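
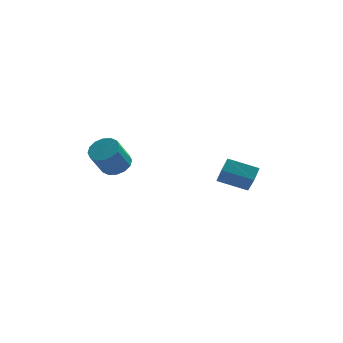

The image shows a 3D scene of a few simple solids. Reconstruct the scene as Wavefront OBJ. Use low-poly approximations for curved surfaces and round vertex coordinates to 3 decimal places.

v -3.546 -2.942 2.259
v -2.834 -3.358 2.351
v -3.382 -3.994 3.713
v -4.094 -3.578 3.621
v -2.771 -2.984 2.551
v -3.318 -3.62 3.914
v -2.915 -2.598 2.673
v -3.462 -3.234 4.036
v -3.228 -2.304 2.684
v -3.776 -2.94 4.047
v -3.627 -2.182 2.581
v -4.175 -2.817 3.944
v -4.004 -2.263 2.392
v -4.552 -2.899 3.754
v -4.258 -2.526 2.167
v -4.806 -3.162 3.529
v -4.322 -2.9 1.966
v -4.869 -3.536 3.329
v -4.178 -3.286 1.844
v -4.725 -3.922 3.207
v -3.864 -3.58 1.833
v -4.412 -4.216 3.196
v -3.465 -3.703 1.936
v -4.013 -4.338 3.299
v -3.088 -3.621 2.126
v -3.636 -4.257 3.488
v 1.585 0.165 0.126
v 1.854 0.803 0.635
v 1.3 1.521 -1.425
v 1.569 2.159 -0.916
v 3.211 -0.099 -0.404
v 3.48 0.539 0.105
v 2.926 1.257 -1.955
v 3.195 1.895 -1.446
f 2 1 5
f 2 5 3
f 3 5 6
f 3 6 4
f 5 1 7
f 5 7 6
f 6 7 8
f 6 8 4
f 7 1 9
f 7 9 8
f 8 9 10
f 8 10 4
f 9 1 11
f 9 11 10
f 10 11 12
f 10 12 4
f 11 1 13
f 11 13 12
f 12 13 14
f 12 14 4
f 13 1 15
f 13 15 14
f 14 15 16
f 14 16 4
f 15 1 17
f 15 17 16
f 16 17 18
f 16 18 4
f 17 1 19
f 17 19 18
f 18 19 20
f 18 20 4
f 19 1 21
f 19 21 20
f 20 21 22
f 20 22 4
f 21 1 23
f 21 23 22
f 22 23 24
f 22 24 4
f 23 1 25
f 23 25 24
f 24 25 26
f 24 26 4
f 25 1 2
f 25 2 26
f 26 2 3
f 26 3 4
f 28 30 27
f 31 28 27
f 27 30 29
f 29 31 27
f 28 34 30
f 32 28 31
f 32 34 28
f 30 34 29
f 33 31 29
f 29 34 33
f 33 32 31
f 34 32 33



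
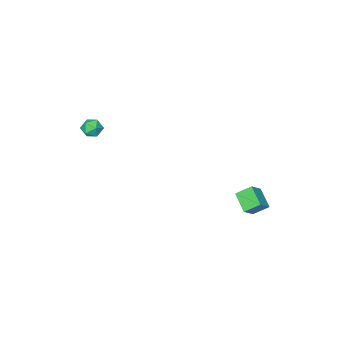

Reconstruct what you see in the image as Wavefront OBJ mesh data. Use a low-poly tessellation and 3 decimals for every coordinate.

v 0.693 -3.547 0.085
v 1.289 -3.456 0.358
v 0.991 -4.524 -0.238
v 1.587 -4.433 0.035
v 1.053 -4.499 0.421
v 0.869 -3.895 0.621
v 1.411 -4.085 -0.501
v 1.227 -3.481 -0.301
v 1.733 -3.788 -0.004
v 1.512 -4.044 0.566
v 0.768 -3.936 -0.446
v 0.547 -4.192 0.124
v -4.067 4.017 -4.272
v -4.415 2.979 -3.588
v -3.284 4.172 -3.638
v -3.631 3.135 -2.954
v -3.469 3.425 -4.866
v -3.816 2.388 -4.182
v -2.685 3.581 -4.232
v -3.033 2.543 -3.548
f 1 12 6
f 1 6 2
f 1 2 8
f 1 8 11
f 1 11 12
f 2 6 10
f 6 12 5
f 12 11 3
f 11 8 7
f 8 2 9
f 4 10 5
f 4 5 3
f 4 3 7
f 4 7 9
f 4 9 10
f 5 10 6
f 3 5 12
f 7 3 11
f 9 7 8
f 10 9 2
f 14 16 13
f 17 14 13
f 13 16 15
f 15 17 13
f 14 20 16
f 18 14 17
f 18 20 14
f 16 20 15
f 19 17 15
f 15 20 19
f 19 18 17
f 20 18 19



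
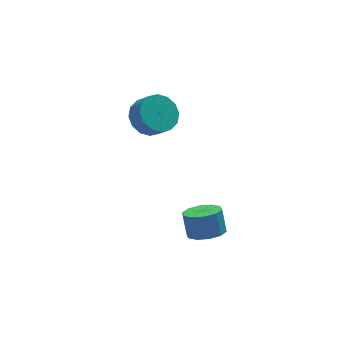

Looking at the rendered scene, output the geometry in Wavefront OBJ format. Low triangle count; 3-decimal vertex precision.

v -3.118 1.927 -0.769
v -2.351 1.562 -1.435
v -1.994 0.928 -0.678
v -2.762 1.293 -0.011
v -2.121 2.001 -1.177
v -1.764 1.367 -0.419
v -2.158 2.42 -0.809
v -1.802 1.787 -0.051
v -2.453 2.707 -0.43
v -2.096 2.074 0.328
v -2.926 2.785 -0.142
v -2.569 2.152 0.615
v -3.45 2.633 -0.022
v -3.094 2 0.735
v -3.886 2.292 -0.102
v -3.529 1.658 0.655
v -4.116 1.853 -0.361
v -3.759 1.219 0.397
v -4.078 1.433 -0.729
v -3.722 0.8 0.029
v -3.784 1.146 -1.108
v -3.427 0.513 -0.35
v -3.311 1.068 -1.395
v -2.954 0.435 -0.638
v -2.786 1.22 -1.515
v -2.43 0.587 -0.758
v -2.353 -4.183 -4.293
v -1.422 -4.063 -4.344
v -1.436 -3.477 -3.217
v -2.367 -3.597 -3.167
v -1.676 -3.601 -4.588
v -1.69 -3.015 -3.461
v -2.189 -3.361 -4.719
v -2.203 -2.775 -3.592
v -2.764 -3.435 -4.687
v -2.778 -2.849 -3.561
v -3.182 -3.795 -4.506
v -3.196 -3.209 -3.379
v -3.284 -4.303 -4.243
v -3.298 -3.717 -3.116
v -3.03 -4.765 -3.999
v -3.044 -4.179 -2.872
v -2.517 -5.005 -3.868
v -2.531 -4.419 -2.741
v -1.942 -4.931 -3.899
v -1.956 -4.345 -2.773
v -1.524 -4.571 -4.081
v -1.538 -3.985 -2.954
f 2 1 5
f 2 5 3
f 3 5 6
f 3 6 4
f 5 1 7
f 5 7 6
f 6 7 8
f 6 8 4
f 7 1 9
f 7 9 8
f 8 9 10
f 8 10 4
f 9 1 11
f 9 11 10
f 10 11 12
f 10 12 4
f 11 1 13
f 11 13 12
f 12 13 14
f 12 14 4
f 13 1 15
f 13 15 14
f 14 15 16
f 14 16 4
f 15 1 17
f 15 17 16
f 16 17 18
f 16 18 4
f 17 1 19
f 17 19 18
f 18 19 20
f 18 20 4
f 19 1 21
f 19 21 20
f 20 21 22
f 20 22 4
f 21 1 23
f 21 23 22
f 22 23 24
f 22 24 4
f 23 1 25
f 23 25 24
f 24 25 26
f 24 26 4
f 25 1 2
f 25 2 26
f 26 2 3
f 26 3 4
f 28 27 31
f 28 31 29
f 29 31 32
f 29 32 30
f 31 27 33
f 31 33 32
f 32 33 34
f 32 34 30
f 33 27 35
f 33 35 34
f 34 35 36
f 34 36 30
f 35 27 37
f 35 37 36
f 36 37 38
f 36 38 30
f 37 27 39
f 37 39 38
f 38 39 40
f 38 40 30
f 39 27 41
f 39 41 40
f 40 41 42
f 40 42 30
f 41 27 43
f 41 43 42
f 42 43 44
f 42 44 30
f 43 27 45
f 43 45 44
f 44 45 46
f 44 46 30
f 45 27 47
f 45 47 46
f 46 47 48
f 46 48 30
f 47 27 28
f 47 28 48
f 48 28 29
f 48 29 30



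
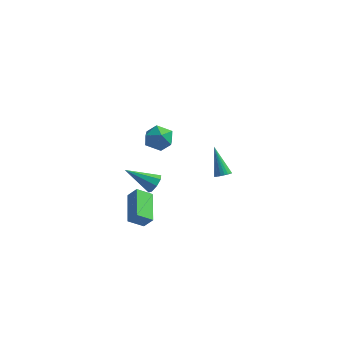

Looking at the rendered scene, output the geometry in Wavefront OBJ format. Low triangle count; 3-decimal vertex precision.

v -2.912 4.077 -0.03
v -2.075 4.73 0.001
v -1.865 2.75 -0.341
v -1.028 3.403 -0.31
v -1.57 3.192 0.579
v -2.217 4.012 0.771
v -1.723 3.468 -1.111
v -2.37 4.288 -0.919
v -1.34 4.354 -0.667
v -1.246 4.184 0.377
v -2.694 3.296 -0.717
v -2.6 3.126 0.327
v -0.37 -5.222 -0.843
v 0.21 -5.227 -0.116
v -1.16 -3.284 -0.197
v -0.58 -3.29 0.53
v 0.42 -4.69 -1.47
v 1 -4.696 -0.743
v -0.37 -2.753 -0.824
v 0.21 -2.758 -0.097
v 3.844 -0.741 1.19
v 4.326 -0.564 1.356
v 2.956 0.121 2.85
v 4.255 -0.393 1.229
v 4.112 -0.282 1.095
v 3.923 -0.251 0.978
v 3.72 -0.304 0.897
v 3.539 -0.433 0.867
v 3.41 -0.615 0.893
v 3.356 -0.819 0.97
v 3.387 -1.01 1.086
v 3.496 -1.154 1.219
v 3.666 -1.226 1.347
v 3.866 -1.215 1.448
v 4.062 -1.122 1.505
v 4.221 -0.963 1.507
v 4.314 -0.766 1.454
v 0.106 -2.141 0.351
v 0.502 -2.23 0.933
v -1.606 -2.579 1.449
v 0.332 -1.717 0.873
v 0.03 -1.453 0.507
v -0.228 -1.592 0.049
v -0.291 -2.053 -0.232
v -0.121 -2.566 -0.171
v 0.182 -2.83 0.195
v 0.44 -2.691 0.652
f 1 12 6
f 1 6 2
f 1 2 8
f 1 8 11
f 1 11 12
f 2 6 10
f 6 12 5
f 12 11 3
f 11 8 7
f 8 2 9
f 4 10 5
f 4 5 3
f 4 3 7
f 4 7 9
f 4 9 10
f 5 10 6
f 3 5 12
f 7 3 11
f 9 7 8
f 10 9 2
f 14 16 13
f 17 14 13
f 13 16 15
f 15 17 13
f 14 20 16
f 18 14 17
f 18 20 14
f 16 20 15
f 19 17 15
f 15 20 19
f 19 18 17
f 20 18 19
f 22 21 24
f 22 24 23
f 24 21 25
f 24 25 23
f 25 21 26
f 25 26 23
f 26 21 27
f 26 27 23
f 27 21 28
f 27 28 23
f 28 21 29
f 28 29 23
f 29 21 30
f 29 30 23
f 30 21 31
f 30 31 23
f 31 21 32
f 31 32 23
f 32 21 33
f 32 33 23
f 33 21 34
f 33 34 23
f 34 21 35
f 34 35 23
f 35 21 36
f 35 36 23
f 36 21 37
f 36 37 23
f 37 21 22
f 37 22 23
f 39 38 41
f 39 41 40
f 41 38 42
f 41 42 40
f 42 38 43
f 42 43 40
f 43 38 44
f 43 44 40
f 44 38 45
f 44 45 40
f 45 38 46
f 45 46 40
f 46 38 47
f 46 47 40
f 47 38 39
f 47 39 40



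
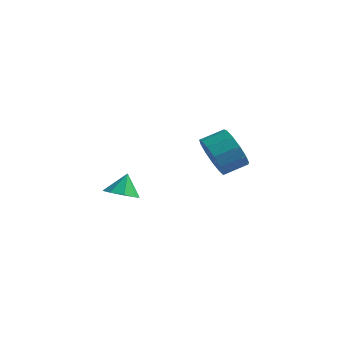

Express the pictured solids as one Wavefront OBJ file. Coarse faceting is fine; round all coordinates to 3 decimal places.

v -1.047 2.954 -3.101
v -0.27 2.912 -3.058
v -1.073 3.466 -2.139
v -0.457 3.41 -3.328
v -0.99 3.641 -3.465
v -1.557 3.47 -3.389
v -1.825 2.996 -3.144
v -1.638 2.498 -2.874
v -1.105 2.267 -2.736
v -0.538 2.438 -2.813
v 3.371 2.746 0.237
v 3.872 2.801 -0.615
v 4.511 3.589 -0.188
v 4.009 3.534 0.663
v 3.452 3.165 -0.657
v 4.09 3.952 -0.23
v 3.005 3.395 -0.415
v 3.643 4.183 0.012
v 2.675 3.42 0.034
v 3.313 4.208 0.46
v 2.565 3.231 0.547
v 3.204 4.018 0.974
v 2.712 2.887 0.962
v 3.35 3.675 1.388
v 3.067 2.499 1.146
v 3.706 3.287 1.573
v 3.52 2.19 1.042
v 4.158 2.977 1.469
v 3.924 2.057 0.682
v 4.563 2.844 1.109
v 4.153 2.142 0.181
v 4.792 2.93 0.607
v 4.134 2.42 -0.303
v 4.772 3.208 0.124
f 2 1 4
f 2 4 3
f 4 1 5
f 4 5 3
f 5 1 6
f 5 6 3
f 6 1 7
f 6 7 3
f 7 1 8
f 7 8 3
f 8 1 9
f 8 9 3
f 9 1 10
f 9 10 3
f 10 1 2
f 10 2 3
f 12 11 15
f 12 15 13
f 13 15 16
f 13 16 14
f 15 11 17
f 15 17 16
f 16 17 18
f 16 18 14
f 17 11 19
f 17 19 18
f 18 19 20
f 18 20 14
f 19 11 21
f 19 21 20
f 20 21 22
f 20 22 14
f 21 11 23
f 21 23 22
f 22 23 24
f 22 24 14
f 23 11 25
f 23 25 24
f 24 25 26
f 24 26 14
f 25 11 27
f 25 27 26
f 26 27 28
f 26 28 14
f 27 11 29
f 27 29 28
f 28 29 30
f 28 30 14
f 29 11 31
f 29 31 30
f 30 31 32
f 30 32 14
f 31 11 33
f 31 33 32
f 32 33 34
f 32 34 14
f 33 11 12
f 33 12 34
f 34 12 13
f 34 13 14



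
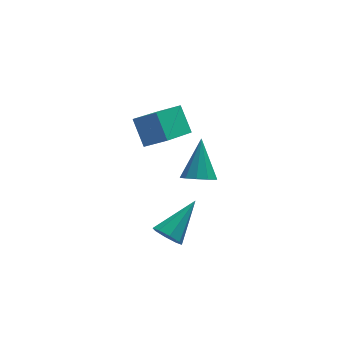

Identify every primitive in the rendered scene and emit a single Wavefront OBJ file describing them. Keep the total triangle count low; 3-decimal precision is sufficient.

v -0.208 -0.866 2.082
v 0.429 -0.942 1.974
v 0.128 0.126 3.358
v 0.304 -0.625 1.761
v -0.017 -0.401 1.67
v -0.41 -0.354 1.737
v -0.726 -0.502 1.936
v -0.844 -0.79 2.19
v -0.719 -1.106 2.404
v -0.398 -1.331 2.494
v -0.005 -1.378 2.427
v 0.311 -1.23 2.229
v -1.808 0.52 2.96
v -1.061 0.161 3.445
v -2.026 1.291 3.867
v -1.279 0.932 4.351
v -0.641 1.828 2.129
v 0.106 1.469 2.613
v -0.859 2.599 3.035
v -0.112 2.24 3.52
v -1.704 -2.64 0.818
v -1.404 -3.141 0.905
v -0.536 -1.78 1.742
v -1.271 -2.922 0.533
v -1.391 -2.538 0.328
v -1.695 -2.214 0.41
v -2.004 -2.14 0.731
v -2.137 -2.358 1.102
v -2.016 -2.742 1.307
v -1.713 -3.066 1.225
f 2 1 4
f 2 4 3
f 4 1 5
f 4 5 3
f 5 1 6
f 5 6 3
f 6 1 7
f 6 7 3
f 7 1 8
f 7 8 3
f 8 1 9
f 8 9 3
f 9 1 10
f 9 10 3
f 10 1 11
f 10 11 3
f 11 1 12
f 11 12 3
f 12 1 2
f 12 2 3
f 14 16 13
f 17 14 13
f 13 16 15
f 15 17 13
f 14 20 16
f 18 14 17
f 18 20 14
f 16 20 15
f 19 17 15
f 15 20 19
f 19 18 17
f 20 18 19
f 22 21 24
f 22 24 23
f 24 21 25
f 24 25 23
f 25 21 26
f 25 26 23
f 26 21 27
f 26 27 23
f 27 21 28
f 27 28 23
f 28 21 29
f 28 29 23
f 29 21 30
f 29 30 23
f 30 21 22
f 30 22 23



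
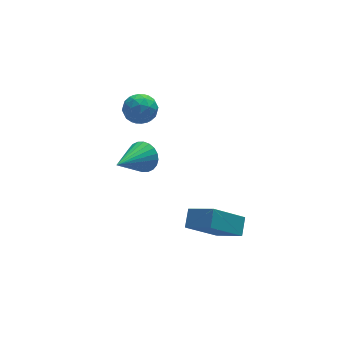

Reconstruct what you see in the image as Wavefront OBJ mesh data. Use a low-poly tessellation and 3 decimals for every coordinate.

v -2.506 3.271 -1.643
v -1.995 3.103 -0.984
v -4.134 2.189 -0.657
v -2.13 3.392 -0.89
v -2.322 3.662 -0.911
v -2.541 3.872 -1.043
v -2.756 3.991 -1.267
v -2.932 4 -1.548
v -3.043 3.898 -1.843
v -3.073 3.701 -2.108
v -3.016 3.438 -2.302
v -2.881 3.15 -2.396
v -2.69 2.88 -2.375
v -2.47 2.67 -2.243
v -2.256 2.551 -2.02
v -2.079 2.542 -1.739
v -1.968 2.643 -1.444
v -1.939 2.841 -1.179
v -0.985 -2.289 -2.683
v -0.213 -3.363 -1.875
v -2.519 -2.395 -1.358
v -1.747 -3.469 -0.55
v -0.573 -1.591 -2.15
v 0.199 -2.665 -1.342
v -2.107 -1.697 -0.825
v -1.335 -2.771 -0.017
v -3.324 3.348 2.299
v -2.544 3.59 2.576
v -2.976 2.01 2.484
v -2.196 2.252 2.761
v -2.893 2.414 3.241
v -3.108 3.241 3.127
v -2.412 2.359 1.933
v -2.627 3.186 1.819
v -1.98 2.978 2.35
v -2.278 3.012 3.158
v -3.242 2.588 1.902
v -3.54 2.622 2.71
v -2.965 3.587 2.422
v -2.555 2.013 2.638
v -2.965 2.109 2.921
v -2.507 2.251 3.084
v -3.296 3.382 2.745
v -2.838 3.523 2.908
v -3.043 2.832 3.299
v -2.682 2.077 2.152
v -2.224 2.218 2.315
v -3.013 3.349 1.976
v -2.555 3.491 2.139
v -2.477 2.768 1.761
v -2.175 3.369 2.451
v -1.97 2.582 2.56
v -2.097 2.646 2.073
v -2.223 3.132 2.006
v -2.35 3.389 2.927
v -2.145 2.602 3.035
v -2.555 2.698 3.317
v -2.681 3.184 3.25
v -2.018 3.029 2.793
v -3.375 2.998 2.025
v -3.17 2.211 2.133
v -2.839 2.416 1.81
v -2.965 2.902 1.743
v -3.55 3.018 2.5
v -3.345 2.231 2.609
v -3.297 2.468 3.054
v -3.423 2.954 2.987
v -3.502 2.571 2.267
f 2 1 4
f 2 4 3
f 4 1 5
f 4 5 3
f 5 1 6
f 5 6 3
f 6 1 7
f 6 7 3
f 7 1 8
f 7 8 3
f 8 1 9
f 8 9 3
f 9 1 10
f 9 10 3
f 10 1 11
f 10 11 3
f 11 1 12
f 11 12 3
f 12 1 13
f 12 13 3
f 13 1 14
f 13 14 3
f 14 1 15
f 14 15 3
f 15 1 16
f 15 16 3
f 16 1 17
f 16 17 3
f 17 1 18
f 17 18 3
f 18 1 2
f 18 2 3
f 20 22 19
f 23 20 19
f 19 22 21
f 21 23 19
f 20 26 22
f 24 20 23
f 24 26 20
f 22 26 21
f 25 23 21
f 21 26 25
f 25 24 23
f 26 24 25
f 27 64 43
f 64 38 67
f 43 67 32
f 64 67 43
f 27 43 39
f 43 32 44
f 39 44 28
f 43 44 39
f 27 39 48
f 39 28 49
f 48 49 34
f 39 49 48
f 27 48 60
f 48 34 63
f 60 63 37
f 48 63 60
f 27 60 64
f 60 37 68
f 64 68 38
f 60 68 64
f 28 44 55
f 44 32 58
f 55 58 36
f 44 58 55
f 32 67 45
f 67 38 66
f 45 66 31
f 67 66 45
f 38 68 65
f 68 37 61
f 65 61 29
f 68 61 65
f 37 63 62
f 63 34 50
f 62 50 33
f 63 50 62
f 34 49 54
f 49 28 51
f 54 51 35
f 49 51 54
f 30 56 42
f 56 36 57
f 42 57 31
f 56 57 42
f 30 42 40
f 42 31 41
f 40 41 29
f 42 41 40
f 30 40 47
f 40 29 46
f 47 46 33
f 40 46 47
f 30 47 52
f 47 33 53
f 52 53 35
f 47 53 52
f 30 52 56
f 52 35 59
f 56 59 36
f 52 59 56
f 31 57 45
f 57 36 58
f 45 58 32
f 57 58 45
f 29 41 65
f 41 31 66
f 65 66 38
f 41 66 65
f 33 46 62
f 46 29 61
f 62 61 37
f 46 61 62
f 35 53 54
f 53 33 50
f 54 50 34
f 53 50 54
f 36 59 55
f 59 35 51
f 55 51 28
f 59 51 55



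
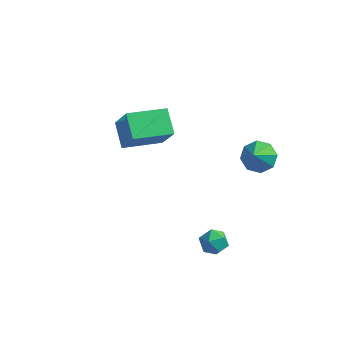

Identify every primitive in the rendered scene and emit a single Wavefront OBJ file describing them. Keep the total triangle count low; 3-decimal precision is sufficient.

v 2.165 3.728 1.533
v 2.888 4.012 1.677
v 2.355 2.512 2.967
v 2.458 4.306 1.984
v 1.856 4.262 2.027
v 1.435 3.905 1.78
v 1.442 3.444 1.388
v 1.872 3.15 1.082
v 2.473 3.194 1.039
v 2.894 3.551 1.286
v 1.863 -2.114 1.808
v 2.244 -1.745 2.188
v 2.636 -2.175 1.092
v 3.017 -1.806 1.472
v 2.864 -2.412 1.655
v 2.386 -2.375 2.098
v 2.494 -1.545 1.182
v 2.016 -1.508 1.625
v 2.634 -1.393 1.801
v 2.862 -1.929 2.093
v 2.018 -1.991 1.187
v 2.246 -2.527 1.479
v -3.088 1.489 2.174
v -2.371 1.066 3.529
v -3.777 2.371 2.815
v -3.06 1.948 4.17
v -1.78 2.732 1.87
v -1.063 2.309 3.225
v -2.469 3.614 2.511
v -1.752 3.191 3.866
f 2 1 4
f 2 4 3
f 4 1 5
f 4 5 3
f 5 1 6
f 5 6 3
f 6 1 7
f 6 7 3
f 7 1 8
f 7 8 3
f 8 1 9
f 8 9 3
f 9 1 10
f 9 10 3
f 10 1 2
f 10 2 3
f 11 22 16
f 11 16 12
f 11 12 18
f 11 18 21
f 11 21 22
f 12 16 20
f 16 22 15
f 22 21 13
f 21 18 17
f 18 12 19
f 14 20 15
f 14 15 13
f 14 13 17
f 14 17 19
f 14 19 20
f 15 20 16
f 13 15 22
f 17 13 21
f 19 17 18
f 20 19 12
f 24 26 23
f 27 24 23
f 23 26 25
f 25 27 23
f 24 30 26
f 28 24 27
f 28 30 24
f 26 30 25
f 29 27 25
f 25 30 29
f 29 28 27
f 30 28 29



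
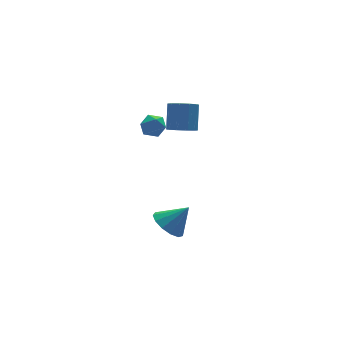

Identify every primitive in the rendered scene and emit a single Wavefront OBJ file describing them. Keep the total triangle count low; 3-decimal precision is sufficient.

v 2.977 -2.555 3.28
v 3.739 -2.877 3.217
v 4.226 -1.988 4.557
v 3.463 -1.665 4.62
v 3.725 -2.447 2.937
v 4.212 -1.558 4.277
v 3.425 -2.059 2.788
v 3.912 -1.169 4.128
v 2.954 -1.86 2.827
v 3.441 -0.97 4.167
v 2.491 -1.926 3.039
v 2.978 -1.037 4.379
v 2.214 -2.232 3.343
v 2.701 -1.343 4.683
v 2.228 -2.662 3.623
v 2.715 -1.773 4.963
v 2.528 -3.051 3.772
v 3.015 -2.161 5.112
v 2.999 -3.25 3.733
v 3.486 -2.36 5.073
v 3.462 -3.183 3.521
v 3.949 -2.294 4.861
v 1.281 -0.978 3.243
v 1.688 -1.078 3.923
v 1.832 -2.042 2.757
v 2.239 -2.142 3.437
v 1.447 -2.247 3.426
v 1.106 -1.589 3.726
v 2.414 -1.531 2.954
v 2.073 -0.873 3.254
v 2.388 -1.419 3.744
v 1.79 -1.862 4.037
v 1.73 -1.258 2.643
v 1.132 -1.701 2.936
v 1.566 -3.844 -3.065
v 2.351 -3.985 -3.779
v 2.654 -4.116 -1.815
v 2.345 -3.397 -3.646
v 2.093 -2.951 -3.329
v 1.673 -2.788 -2.928
v 1.219 -2.96 -2.571
v 0.875 -3.413 -2.371
v 0.751 -4.003 -2.391
v 0.885 -4.542 -2.625
v 1.236 -4.859 -2.999
v 1.691 -4.854 -3.394
v 2.107 -4.528 -3.685
f 2 1 5
f 2 5 3
f 3 5 6
f 3 6 4
f 5 1 7
f 5 7 6
f 6 7 8
f 6 8 4
f 7 1 9
f 7 9 8
f 8 9 10
f 8 10 4
f 9 1 11
f 9 11 10
f 10 11 12
f 10 12 4
f 11 1 13
f 11 13 12
f 12 13 14
f 12 14 4
f 13 1 15
f 13 15 14
f 14 15 16
f 14 16 4
f 15 1 17
f 15 17 16
f 16 17 18
f 16 18 4
f 17 1 19
f 17 19 18
f 18 19 20
f 18 20 4
f 19 1 21
f 19 21 20
f 20 21 22
f 20 22 4
f 21 1 2
f 21 2 22
f 22 2 3
f 22 3 4
f 23 34 28
f 23 28 24
f 23 24 30
f 23 30 33
f 23 33 34
f 24 28 32
f 28 34 27
f 34 33 25
f 33 30 29
f 30 24 31
f 26 32 27
f 26 27 25
f 26 25 29
f 26 29 31
f 26 31 32
f 27 32 28
f 25 27 34
f 29 25 33
f 31 29 30
f 32 31 24
f 36 35 38
f 36 38 37
f 38 35 39
f 38 39 37
f 39 35 40
f 39 40 37
f 40 35 41
f 40 41 37
f 41 35 42
f 41 42 37
f 42 35 43
f 42 43 37
f 43 35 44
f 43 44 37
f 44 35 45
f 44 45 37
f 45 35 46
f 45 46 37
f 46 35 47
f 46 47 37
f 47 35 36
f 47 36 37



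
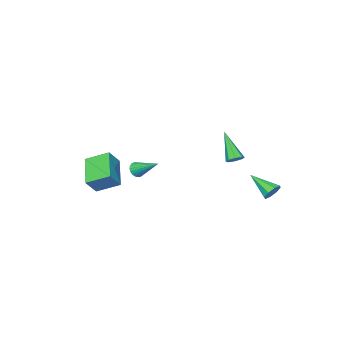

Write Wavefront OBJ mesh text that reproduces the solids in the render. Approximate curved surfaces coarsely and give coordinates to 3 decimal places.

v -3.137 2.099 -1.858
v -2.832 2.426 -1.504
v -3.583 0.721 -0.202
v -3.252 2.543 -1.52
v -3.605 2.4 -1.734
v -3.683 2.08 -2.021
v -3.441 1.772 -2.212
v -3.021 1.655 -2.196
v -2.669 1.798 -1.982
v -2.591 2.117 -1.696
v 2.608 -0.033 -1.481
v 2.802 0.262 -1.902
v 2.372 1.493 -0.519
v 2.578 0.256 -1.948
v 2.359 0.2 -1.912
v 2.183 0.103 -1.802
v 2.081 -0.017 -1.637
v 2.07 -0.14 -1.444
v 2.152 -0.244 -1.258
v 2.312 -0.313 -1.11
v 2.524 -0.332 -1.027
v 2.751 -0.301 -1.022
v 2.952 -0.223 -1.096
v 3.095 -0.112 -1.237
v 3.153 0.012 -1.42
v 3.117 0.129 -1.614
v 2.992 0.217 -1.784
v -3.908 4.41 -3.971
v -3.569 4.163 -4.493
v -3.692 2.81 -3.069
v -3.264 4.395 -4.153
v -3.336 4.637 -3.706
v -3.744 4.746 -3.415
v -4.248 4.658 -3.449
v -4.553 4.426 -3.789
v -4.481 4.184 -4.235
v -4.073 4.075 -4.527
v 1.843 -2.327 -3.87
v 0.62 -3.811 -2.864
v 2.651 -2.32 -2.877
v 1.428 -3.804 -1.871
v 2.712 -3.516 -4.569
v 1.489 -5 -3.563
v 3.52 -3.509 -3.576
v 2.297 -4.993 -2.57
f 2 1 4
f 2 4 3
f 4 1 5
f 4 5 3
f 5 1 6
f 5 6 3
f 6 1 7
f 6 7 3
f 7 1 8
f 7 8 3
f 8 1 9
f 8 9 3
f 9 1 10
f 9 10 3
f 10 1 2
f 10 2 3
f 12 11 14
f 12 14 13
f 14 11 15
f 14 15 13
f 15 11 16
f 15 16 13
f 16 11 17
f 16 17 13
f 17 11 18
f 17 18 13
f 18 11 19
f 18 19 13
f 19 11 20
f 19 20 13
f 20 11 21
f 20 21 13
f 21 11 22
f 21 22 13
f 22 11 23
f 22 23 13
f 23 11 24
f 23 24 13
f 24 11 25
f 24 25 13
f 25 11 26
f 25 26 13
f 26 11 27
f 26 27 13
f 27 11 12
f 27 12 13
f 29 28 31
f 29 31 30
f 31 28 32
f 31 32 30
f 32 28 33
f 32 33 30
f 33 28 34
f 33 34 30
f 34 28 35
f 34 35 30
f 35 28 36
f 35 36 30
f 36 28 37
f 36 37 30
f 37 28 29
f 37 29 30
f 39 41 38
f 42 39 38
f 38 41 40
f 40 42 38
f 39 45 41
f 43 39 42
f 43 45 39
f 41 45 40
f 44 42 40
f 40 45 44
f 44 43 42
f 45 43 44



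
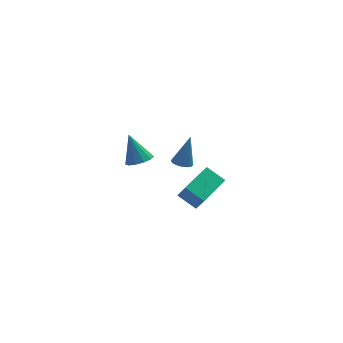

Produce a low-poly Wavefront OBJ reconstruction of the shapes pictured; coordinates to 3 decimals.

v 2.15 0.527 -4.313
v 2.497 -0.047 -3.259
v 1.241 1.197 -3.649
v 1.588 0.622 -2.595
v 3.532 2.038 -3.945
v 3.879 1.463 -2.891
v 2.623 2.707 -3.281
v 2.97 2.133 -2.227
v -1.282 -3.081 2.941
v -0.771 -3.522 3.291
v -1.738 -2.419 4.439
v -0.569 -3.158 3.192
v -0.593 -2.77 3.013
v -0.835 -2.48 2.811
v -1.22 -2.382 2.651
v -1.624 -2.505 2.582
v -1.92 -2.812 2.628
v -2.013 -3.204 2.773
v -1.874 -3.557 2.971
v -1.547 -3.759 3.16
v -1.136 -3.746 3.279
v 1.644 2.295 -1.839
v 2.216 2.123 -1.965
v 2.156 2.685 -0.041
v 2.222 2.371 -2.02
v 2.128 2.605 -2.044
v 1.95 2.786 -2.033
v 1.72 2.882 -1.988
v 1.476 2.876 -1.917
v 1.262 2.77 -1.833
v 1.113 2.582 -1.75
v 1.057 2.344 -1.683
v 1.102 2.098 -1.642
v 1.24 1.886 -1.636
v 1.449 1.744 -1.664
v 1.691 1.698 -1.723
v 1.926 1.755 -1.802
v 2.111 1.906 -1.888
f 2 4 1
f 5 2 1
f 1 4 3
f 3 5 1
f 2 8 4
f 6 2 5
f 6 8 2
f 4 8 3
f 7 5 3
f 3 8 7
f 7 6 5
f 8 6 7
f 10 9 12
f 10 12 11
f 12 9 13
f 12 13 11
f 13 9 14
f 13 14 11
f 14 9 15
f 14 15 11
f 15 9 16
f 15 16 11
f 16 9 17
f 16 17 11
f 17 9 18
f 17 18 11
f 18 9 19
f 18 19 11
f 19 9 20
f 19 20 11
f 20 9 21
f 20 21 11
f 21 9 10
f 21 10 11
f 23 22 25
f 23 25 24
f 25 22 26
f 25 26 24
f 26 22 27
f 26 27 24
f 27 22 28
f 27 28 24
f 28 22 29
f 28 29 24
f 29 22 30
f 29 30 24
f 30 22 31
f 30 31 24
f 31 22 32
f 31 32 24
f 32 22 33
f 32 33 24
f 33 22 34
f 33 34 24
f 34 22 35
f 34 35 24
f 35 22 36
f 35 36 24
f 36 22 37
f 36 37 24
f 37 22 38
f 37 38 24
f 38 22 23
f 38 23 24



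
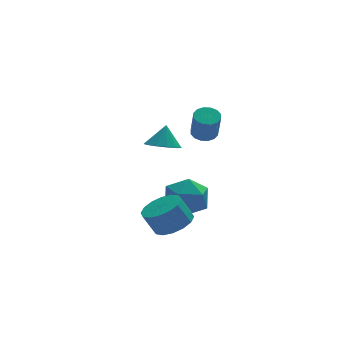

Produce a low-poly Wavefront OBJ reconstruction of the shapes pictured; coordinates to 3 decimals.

v -0.557 1.342 1.447
v -0.128 0.625 1.603
v -0.283 1.738 2.513
v 0.186 0.93 1.409
v 0.263 1.366 1.227
v 0.08 1.794 1.114
v -0.305 2.079 1.108
v -0.77 2.129 1.209
v -1.168 1.929 1.385
v -1.372 1.543 1.582
v -1.317 1.093 1.735
v -1.021 0.721 1.797
v -0.578 0.547 1.748
v 0.659 4.407 -3.847
v 1.419 4.601 -2.927
v 0.941 2.479 -3.673
v 1.701 2.673 -2.753
v 0.52 2.891 -2.618
v 0.345 4.083 -2.725
v 2.015 2.997 -3.875
v 1.84 4.189 -3.982
v 2.257 3.73 -2.944
v 1.333 3.664 -2.167
v 1.027 3.416 -4.433
v 0.103 3.35 -3.656
v -0.017 1.449 -3.683
v 0.561 0.708 -3.286
v -0.005 0.871 -2.16
v -0.583 1.611 -2.557
v 0.837 1.152 -3.211
v 0.271 1.314 -2.085
v 0.884 1.676 -3.262
v 0.319 1.838 -2.137
v 0.69 2.138 -3.427
v 0.124 2.3 -2.301
v 0.306 2.416 -3.66
v -0.26 2.578 -2.534
v -0.164 2.435 -3.899
v -0.73 2.597 -2.773
v -0.595 2.189 -4.08
v -1.161 2.352 -2.954
v -0.871 1.746 -4.155
v -1.437 1.908 -3.029
v -0.919 1.222 -4.103
v -1.484 1.384 -2.978
v -0.724 0.76 -3.939
v -1.29 0.922 -2.813
v -0.34 0.482 -3.706
v -0.906 0.644 -2.58
v 0.13 0.463 -3.467
v -0.436 0.625 -2.341
v 1.639 2.288 1.522
v 2.183 2.567 1.672
v 2.126 1.951 3.028
v 1.581 1.672 2.878
v 1.953 2.78 1.759
v 1.895 2.164 3.115
v 1.638 2.862 1.783
v 1.58 2.246 3.138
v 1.323 2.789 1.737
v 1.266 2.173 3.092
v 1.093 2.583 1.633
v 1.036 1.967 2.989
v 1.009 2.297 1.5
v 0.952 1.681 2.855
v 1.094 2.009 1.372
v 1.037 1.393 2.728
v 1.325 1.796 1.285
v 1.267 1.18 2.641
v 1.64 1.714 1.262
v 1.582 1.098 2.617
v 1.954 1.787 1.308
v 1.897 1.171 2.663
v 2.184 1.993 1.411
v 2.127 1.377 2.767
v 2.268 2.279 1.545
v 2.211 1.663 2.9
f 2 1 4
f 2 4 3
f 4 1 5
f 4 5 3
f 5 1 6
f 5 6 3
f 6 1 7
f 6 7 3
f 7 1 8
f 7 8 3
f 8 1 9
f 8 9 3
f 9 1 10
f 9 10 3
f 10 1 11
f 10 11 3
f 11 1 12
f 11 12 3
f 12 1 13
f 12 13 3
f 13 1 2
f 13 2 3
f 14 25 19
f 14 19 15
f 14 15 21
f 14 21 24
f 14 24 25
f 15 19 23
f 19 25 18
f 25 24 16
f 24 21 20
f 21 15 22
f 17 23 18
f 17 18 16
f 17 16 20
f 17 20 22
f 17 22 23
f 18 23 19
f 16 18 25
f 20 16 24
f 22 20 21
f 23 22 15
f 27 26 30
f 27 30 28
f 28 30 31
f 28 31 29
f 30 26 32
f 30 32 31
f 31 32 33
f 31 33 29
f 32 26 34
f 32 34 33
f 33 34 35
f 33 35 29
f 34 26 36
f 34 36 35
f 35 36 37
f 35 37 29
f 36 26 38
f 36 38 37
f 37 38 39
f 37 39 29
f 38 26 40
f 38 40 39
f 39 40 41
f 39 41 29
f 40 26 42
f 40 42 41
f 41 42 43
f 41 43 29
f 42 26 44
f 42 44 43
f 43 44 45
f 43 45 29
f 44 26 46
f 44 46 45
f 45 46 47
f 45 47 29
f 46 26 48
f 46 48 47
f 47 48 49
f 47 49 29
f 48 26 50
f 48 50 49
f 49 50 51
f 49 51 29
f 50 26 27
f 50 27 51
f 51 27 28
f 51 28 29
f 53 52 56
f 53 56 54
f 54 56 57
f 54 57 55
f 56 52 58
f 56 58 57
f 57 58 59
f 57 59 55
f 58 52 60
f 58 60 59
f 59 60 61
f 59 61 55
f 60 52 62
f 60 62 61
f 61 62 63
f 61 63 55
f 62 52 64
f 62 64 63
f 63 64 65
f 63 65 55
f 64 52 66
f 64 66 65
f 65 66 67
f 65 67 55
f 66 52 68
f 66 68 67
f 67 68 69
f 67 69 55
f 68 52 70
f 68 70 69
f 69 70 71
f 69 71 55
f 70 52 72
f 70 72 71
f 71 72 73
f 71 73 55
f 72 52 74
f 72 74 73
f 73 74 75
f 73 75 55
f 74 52 76
f 74 76 75
f 75 76 77
f 75 77 55
f 76 52 53
f 76 53 77
f 77 53 54
f 77 54 55



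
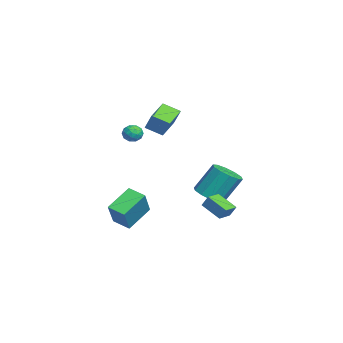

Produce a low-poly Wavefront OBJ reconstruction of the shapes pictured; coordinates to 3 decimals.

v 0.716 0.052 2.149
v 0.42 -0.94 2.648
v -0.641 0.711 2.653
v -0.937 -0.282 3.152
v 1.297 0.422 3.228
v 1.001 -0.571 3.727
v -0.06 1.08 3.732
v -0.356 0.088 4.231
v 2.424 3.13 -3.633
v 1.591 2.186 -2.913
v 1.667 3.749 -3.697
v 0.834 2.805 -2.977
v 2.646 3.475 -2.923
v 1.813 2.531 -2.203
v 1.889 4.094 -2.987
v 1.056 3.15 -2.267
v -1.162 2.724 -3.208
v -0.154 2.777 -3.164
v -0.291 3.869 -1.387
v -1.298 3.816 -1.432
v -0.36 3.272 -3.484
v -0.496 4.364 -1.707
v -0.872 3.558 -3.699
v -1.008 4.65 -1.922
v -1.494 3.525 -3.726
v -1.631 4.617 -1.949
v -1.99 3.186 -3.556
v -2.126 4.278 -1.779
v -2.169 2.671 -3.253
v -2.306 3.763 -1.476
v -1.964 2.176 -2.933
v -2.1 3.268 -1.156
v -1.452 1.89 -2.718
v -1.588 2.982 -0.941
v -0.829 1.923 -2.691
v -0.966 3.015 -0.914
v -0.334 2.262 -2.861
v -0.47 3.354 -1.084
v -0.415 -1.074 2.1
v 0.214 -1.11 1.975
v -0.474 -2.11 2.105
v 0.155 -2.146 1.98
v -0.048 -1.933 2.551
v -0.011 -1.293 2.547
v -0.249 -1.927 1.533
v -0.212 -1.287 1.529
v 0.316 -1.638 1.625
v 0.44 -1.642 2.254
v -0.7 -1.578 1.826
v -0.576 -1.582 2.455
v -0.095 -1.001 2.037
v -0.165 -2.219 2.043
v -0.284 -2.094 2.378
v 0.086 -2.115 2.305
v -0.227 -1.108 2.373
v 0.142 -1.13 2.3
v -0.012 -1.614 2.638
v -0.402 -2.09 1.78
v -0.033 -2.112 1.707
v -0.346 -1.105 1.775
v 0.024 -1.126 1.702
v -0.248 -1.606 1.442
v 0.334 -1.332 1.758
v 0.299 -1.941 1.761
v 0.062 -1.812 1.498
v 0.084 -1.436 1.496
v 0.407 -1.335 2.128
v 0.372 -1.944 2.131
v 0.254 -1.819 2.466
v 0.275 -1.442 2.464
v 0.467 -1.645 1.922
v -0.632 -1.276 1.949
v -0.667 -1.885 1.952
v -0.535 -1.778 1.616
v -0.514 -1.401 1.614
v -0.559 -1.279 2.319
v -0.594 -1.888 2.322
v -0.344 -1.784 2.584
v -0.322 -1.408 2.582
v -0.727 -1.575 2.158
v -0.319 -2.74 -4.846
v 0.865 -3.03 -3.286
v -1.408 -1.554 -3.8
v -0.224 -1.844 -2.239
v 0.344 -1.836 -5.181
v 1.528 -2.126 -3.62
v -0.745 -0.65 -4.134
v 0.439 -0.94 -2.574
f 2 4 1
f 5 2 1
f 1 4 3
f 3 5 1
f 2 8 4
f 6 2 5
f 6 8 2
f 4 8 3
f 7 5 3
f 3 8 7
f 7 6 5
f 8 6 7
f 10 12 9
f 13 10 9
f 9 12 11
f 11 13 9
f 10 16 12
f 14 10 13
f 14 16 10
f 12 16 11
f 15 13 11
f 11 16 15
f 15 14 13
f 16 14 15
f 18 17 21
f 18 21 19
f 19 21 22
f 19 22 20
f 21 17 23
f 21 23 22
f 22 23 24
f 22 24 20
f 23 17 25
f 23 25 24
f 24 25 26
f 24 26 20
f 25 17 27
f 25 27 26
f 26 27 28
f 26 28 20
f 27 17 29
f 27 29 28
f 28 29 30
f 28 30 20
f 29 17 31
f 29 31 30
f 30 31 32
f 30 32 20
f 31 17 33
f 31 33 32
f 32 33 34
f 32 34 20
f 33 17 35
f 33 35 34
f 34 35 36
f 34 36 20
f 35 17 37
f 35 37 36
f 36 37 38
f 36 38 20
f 37 17 18
f 37 18 38
f 38 18 19
f 38 19 20
f 39 76 55
f 76 50 79
f 55 79 44
f 76 79 55
f 39 55 51
f 55 44 56
f 51 56 40
f 55 56 51
f 39 51 60
f 51 40 61
f 60 61 46
f 51 61 60
f 39 60 72
f 60 46 75
f 72 75 49
f 60 75 72
f 39 72 76
f 72 49 80
f 76 80 50
f 72 80 76
f 40 56 67
f 56 44 70
f 67 70 48
f 56 70 67
f 44 79 57
f 79 50 78
f 57 78 43
f 79 78 57
f 50 80 77
f 80 49 73
f 77 73 41
f 80 73 77
f 49 75 74
f 75 46 62
f 74 62 45
f 75 62 74
f 46 61 66
f 61 40 63
f 66 63 47
f 61 63 66
f 42 68 54
f 68 48 69
f 54 69 43
f 68 69 54
f 42 54 52
f 54 43 53
f 52 53 41
f 54 53 52
f 42 52 59
f 52 41 58
f 59 58 45
f 52 58 59
f 42 59 64
f 59 45 65
f 64 65 47
f 59 65 64
f 42 64 68
f 64 47 71
f 68 71 48
f 64 71 68
f 43 69 57
f 69 48 70
f 57 70 44
f 69 70 57
f 41 53 77
f 53 43 78
f 77 78 50
f 53 78 77
f 45 58 74
f 58 41 73
f 74 73 49
f 58 73 74
f 47 65 66
f 65 45 62
f 66 62 46
f 65 62 66
f 48 71 67
f 71 47 63
f 67 63 40
f 71 63 67
f 82 84 81
f 85 82 81
f 81 84 83
f 83 85 81
f 82 88 84
f 86 82 85
f 86 88 82
f 84 88 83
f 87 85 83
f 83 88 87
f 87 86 85
f 88 86 87



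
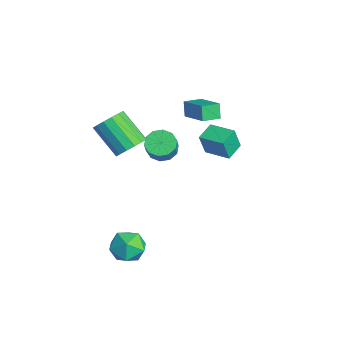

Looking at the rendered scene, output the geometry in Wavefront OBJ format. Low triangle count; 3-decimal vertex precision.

v 1.676 -3.321 -1.541
v 2.513 -3.039 -0.971
v 2.687 -4.201 -2.589
v 3.524 -3.919 -2.019
v 2.814 -4.583 -1.618
v 2.19 -4.039 -0.97
v 3.01 -3.201 -2.59
v 2.386 -2.657 -1.942
v 3.338 -2.965 -1.619
v 3.217 -3.819 -1.018
v 1.983 -3.421 -2.542
v 1.862 -4.275 -1.941
v -4.081 2.816 0.011
v -3.937 2.427 1.369
v -2.941 3.778 0.165
v -2.796 3.389 1.523
v -3.344 1.991 -0.303
v -3.199 1.602 1.055
v -2.203 2.953 -0.149
v -2.059 2.564 1.209
v -1.611 -0.766 1.875
v -1.012 -1.044 1.373
v -0.29 -1.313 2.383
v -0.889 -1.034 2.885
v -0.934 -0.543 1.45
v -0.212 -0.812 2.46
v -1.114 -0.127 1.69
v -0.392 -0.395 2.7
v -1.485 0.045 2
v -0.763 -0.223 3.01
v -1.903 -0.093 2.263
v -1.181 -0.361 3.273
v -2.21 -0.487 2.377
v -1.488 -0.756 3.387
v -2.288 -0.988 2.3
v -1.566 -1.257 3.31
v -2.108 -1.405 2.06
v -1.386 -1.673 3.07
v -1.737 -1.577 1.75
v -1.015 -1.845 2.76
v -1.319 -1.439 1.487
v -0.597 -1.707 2.497
v -0.302 -2.665 3.272
v 0.134 -2.235 3.958
v -1.161 -3.085 5.315
v -1.598 -3.515 4.628
v -0.207 -1.933 3.821
v -1.503 -2.783 5.178
v -0.575 -1.827 3.536
v -1.87 -2.677 4.893
v -0.869 -1.946 3.181
v -2.164 -2.796 4.538
v -1.011 -2.257 2.85
v -2.307 -3.107 4.207
v -0.963 -2.678 2.632
v -2.259 -3.528 3.989
v -0.739 -3.095 2.585
v -2.034 -3.945 3.942
v -0.397 -3.397 2.722
v -1.693 -4.247 4.079
v -0.03 -3.503 3.007
v -1.325 -4.353 4.364
v 0.264 -3.384 3.362
v -1.031 -4.234 4.719
v 0.407 -3.073 3.693
v -0.889 -3.923 5.05
v 0.359 -2.652 3.911
v -0.937 -3.502 5.268
v -3.185 0.838 2.877
v -3.57 0.884 3.734
v -3.426 1.837 2.715
v -3.812 1.883 3.571
v -1.588 1.337 3.569
v -1.974 1.383 4.425
v -1.83 2.336 3.406
v -2.215 2.382 4.263
f 1 12 6
f 1 6 2
f 1 2 8
f 1 8 11
f 1 11 12
f 2 6 10
f 6 12 5
f 12 11 3
f 11 8 7
f 8 2 9
f 4 10 5
f 4 5 3
f 4 3 7
f 4 7 9
f 4 9 10
f 5 10 6
f 3 5 12
f 7 3 11
f 9 7 8
f 10 9 2
f 14 16 13
f 17 14 13
f 13 16 15
f 15 17 13
f 14 20 16
f 18 14 17
f 18 20 14
f 16 20 15
f 19 17 15
f 15 20 19
f 19 18 17
f 20 18 19
f 22 21 25
f 22 25 23
f 23 25 26
f 23 26 24
f 25 21 27
f 25 27 26
f 26 27 28
f 26 28 24
f 27 21 29
f 27 29 28
f 28 29 30
f 28 30 24
f 29 21 31
f 29 31 30
f 30 31 32
f 30 32 24
f 31 21 33
f 31 33 32
f 32 33 34
f 32 34 24
f 33 21 35
f 33 35 34
f 34 35 36
f 34 36 24
f 35 21 37
f 35 37 36
f 36 37 38
f 36 38 24
f 37 21 39
f 37 39 38
f 38 39 40
f 38 40 24
f 39 21 41
f 39 41 40
f 40 41 42
f 40 42 24
f 41 21 22
f 41 22 42
f 42 22 23
f 42 23 24
f 44 43 47
f 44 47 45
f 45 47 48
f 45 48 46
f 47 43 49
f 47 49 48
f 48 49 50
f 48 50 46
f 49 43 51
f 49 51 50
f 50 51 52
f 50 52 46
f 51 43 53
f 51 53 52
f 52 53 54
f 52 54 46
f 53 43 55
f 53 55 54
f 54 55 56
f 54 56 46
f 55 43 57
f 55 57 56
f 56 57 58
f 56 58 46
f 57 43 59
f 57 59 58
f 58 59 60
f 58 60 46
f 59 43 61
f 59 61 60
f 60 61 62
f 60 62 46
f 61 43 63
f 61 63 62
f 62 63 64
f 62 64 46
f 63 43 65
f 63 65 64
f 64 65 66
f 64 66 46
f 65 43 67
f 65 67 66
f 66 67 68
f 66 68 46
f 67 43 44
f 67 44 68
f 68 44 45
f 68 45 46
f 70 72 69
f 73 70 69
f 69 72 71
f 71 73 69
f 70 76 72
f 74 70 73
f 74 76 70
f 72 76 71
f 75 73 71
f 71 76 75
f 75 74 73
f 76 74 75



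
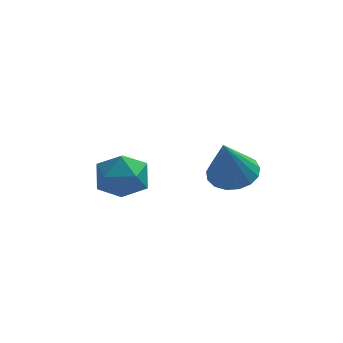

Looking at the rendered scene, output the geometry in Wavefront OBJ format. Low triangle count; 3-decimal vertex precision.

v 1.112 -0.443 -1.595
v 1.446 -0.033 -1.637
v 1.388 -0.557 -0.525
v 1.117 0.084 -1.54
v 0.786 -0.045 -1.468
v 0.607 -0.361 -1.456
v 0.665 -0.715 -1.508
v 0.933 -0.942 -1.601
v 1.284 -0.935 -1.691
v 1.555 -0.699 -1.736
v 1.619 -0.342 -1.714
v -2.972 0.66 -1.614
v -2.31 0.507 -2.652
v -3.53 -1.267 -1.688
v -2.868 -1.42 -2.726
v -2.291 -1.229 -1.644
v -1.946 -0.038 -1.599
v -3.894 -0.722 -2.741
v -3.549 0.469 -2.696
v -2.879 -0.347 -3.349
v -1.889 -0.66 -2.671
v -3.951 -0.1 -1.669
v -2.961 -0.413 -0.991
v 1.522 -3.105 -0.081
v 2.483 -3.501 -0.058
v 1.158 -3.875 1.861
v 2.538 -3.045 0.134
v 2.36 -2.602 0.276
v 1.99 -2.275 0.336
v 1.513 -2.138 0.301
v 1.037 -2.222 0.179
v 0.673 -2.508 -0.003
v 0.504 -2.932 -0.203
v 0.567 -3.395 -0.374
v 0.85 -3.791 -0.479
v 1.286 -4.03 -0.492
v 1.776 -4.058 -0.411
v 2.208 -3.867 -0.254
f 2 1 4
f 2 4 3
f 4 1 5
f 4 5 3
f 5 1 6
f 5 6 3
f 6 1 7
f 6 7 3
f 7 1 8
f 7 8 3
f 8 1 9
f 8 9 3
f 9 1 10
f 9 10 3
f 10 1 11
f 10 11 3
f 11 1 2
f 11 2 3
f 12 23 17
f 12 17 13
f 12 13 19
f 12 19 22
f 12 22 23
f 13 17 21
f 17 23 16
f 23 22 14
f 22 19 18
f 19 13 20
f 15 21 16
f 15 16 14
f 15 14 18
f 15 18 20
f 15 20 21
f 16 21 17
f 14 16 23
f 18 14 22
f 20 18 19
f 21 20 13
f 25 24 27
f 25 27 26
f 27 24 28
f 27 28 26
f 28 24 29
f 28 29 26
f 29 24 30
f 29 30 26
f 30 24 31
f 30 31 26
f 31 24 32
f 31 32 26
f 32 24 33
f 32 33 26
f 33 24 34
f 33 34 26
f 34 24 35
f 34 35 26
f 35 24 36
f 35 36 26
f 36 24 37
f 36 37 26
f 37 24 38
f 37 38 26
f 38 24 25
f 38 25 26



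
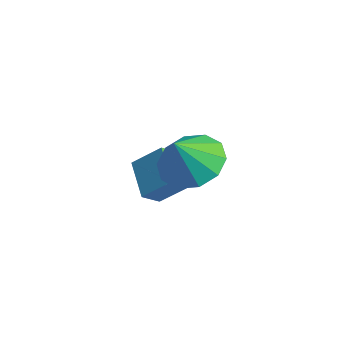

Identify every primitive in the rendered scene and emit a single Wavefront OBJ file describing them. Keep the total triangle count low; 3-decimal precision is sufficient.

v 0.581 -1.201 1.678
v 1.485 -1.565 1.346
v 0.719 -1.879 2.802
v 1.595 -1.022 1.661
v 1.317 -0.548 1.982
v 0.758 -0.323 2.187
v 0.132 -0.433 2.197
v -0.324 -0.836 2.01
v -0.434 -1.379 1.696
v -0.156 -1.853 1.375
v 0.403 -2.079 1.17
v 1.03 -1.968 1.159
v -1.877 -1.256 -1.445
v -3.078 -0.831 -0.863
v -1.898 -0.624 -1.95
v -3.099 -0.199 -1.369
v -1.261 -0.601 -0.651
v -2.462 -0.176 -0.07
v -1.282 0.031 -1.157
v -2.483 0.456 -0.575
f 2 1 4
f 2 4 3
f 4 1 5
f 4 5 3
f 5 1 6
f 5 6 3
f 6 1 7
f 6 7 3
f 7 1 8
f 7 8 3
f 8 1 9
f 8 9 3
f 9 1 10
f 9 10 3
f 10 1 11
f 10 11 3
f 11 1 12
f 11 12 3
f 12 1 2
f 12 2 3
f 14 16 13
f 17 14 13
f 13 16 15
f 15 17 13
f 14 20 16
f 18 14 17
f 18 20 14
f 16 20 15
f 19 17 15
f 15 20 19
f 19 18 17
f 20 18 19



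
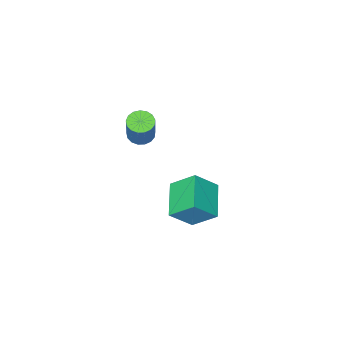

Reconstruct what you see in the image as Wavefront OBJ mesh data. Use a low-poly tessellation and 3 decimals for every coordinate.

v -0.324 1.925 -1.632
v -0.946 2.928 -0.657
v -1.363 2.276 -2.655
v -1.985 3.279 -1.681
v 0.785 3.261 -2.299
v 0.163 4.264 -1.325
v -0.254 3.612 -3.323
v -0.876 4.615 -2.348
v 0.968 1.536 2.29
v 1.548 1.637 2.067
v 1.993 2.224 3.487
v 1.412 2.124 3.71
v 1.402 1.893 2.006
v 1.847 2.481 3.426
v 1.157 2.068 2.011
v 1.601 2.656 3.431
v 0.868 2.121 2.079
v 1.312 2.709 3.499
v 0.602 2.041 2.196
v 1.046 2.628 3.616
v 0.42 1.844 2.334
v 0.864 2.432 3.754
v 0.363 1.577 2.462
v 0.808 2.165 3.882
v 0.445 1.301 2.551
v 0.889 1.888 3.971
v 0.647 1.078 2.58
v 1.091 1.666 4
v 0.922 0.961 2.542
v 1.366 1.548 3.963
v 1.207 0.975 2.447
v 1.652 1.563 3.867
v 1.438 1.118 2.316
v 1.883 1.706 3.736
v 1.561 1.357 2.178
v 2.006 1.944 3.599
f 2 4 1
f 5 2 1
f 1 4 3
f 3 5 1
f 2 8 4
f 6 2 5
f 6 8 2
f 4 8 3
f 7 5 3
f 3 8 7
f 7 6 5
f 8 6 7
f 10 9 13
f 10 13 11
f 11 13 14
f 11 14 12
f 13 9 15
f 13 15 14
f 14 15 16
f 14 16 12
f 15 9 17
f 15 17 16
f 16 17 18
f 16 18 12
f 17 9 19
f 17 19 18
f 18 19 20
f 18 20 12
f 19 9 21
f 19 21 20
f 20 21 22
f 20 22 12
f 21 9 23
f 21 23 22
f 22 23 24
f 22 24 12
f 23 9 25
f 23 25 24
f 24 25 26
f 24 26 12
f 25 9 27
f 25 27 26
f 26 27 28
f 26 28 12
f 27 9 29
f 27 29 28
f 28 29 30
f 28 30 12
f 29 9 31
f 29 31 30
f 30 31 32
f 30 32 12
f 31 9 33
f 31 33 32
f 32 33 34
f 32 34 12
f 33 9 35
f 33 35 34
f 34 35 36
f 34 36 12
f 35 9 10
f 35 10 36
f 36 10 11
f 36 11 12



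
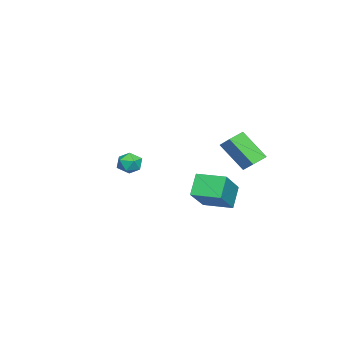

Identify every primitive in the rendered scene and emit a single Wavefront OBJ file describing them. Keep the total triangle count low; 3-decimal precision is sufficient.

v 0.153 0.858 2.865
v 1.702 0.76 3.994
v 0.237 2.165 2.864
v 1.787 2.067 3.993
v 0.833 0.813 1.927
v 2.383 0.715 3.056
v 0.918 2.12 1.926
v 2.467 2.022 3.055
v -3.519 -3.393 2.228
v -3.268 -3.17 2.786
v -2.852 -4.21 2.254
v -2.601 -3.987 2.812
v -3.208 -4.223 2.799
v -3.621 -3.719 2.783
v -2.499 -3.661 2.257
v -2.912 -3.157 2.241
v -2.638 -3.336 2.805
v -3.076 -3.683 3.14
v -3.044 -3.697 1.9
v -3.482 -4.044 2.235
v -3.824 1.284 2.37
v -4.015 0.163 3.687
v -4.468 1.713 2.642
v -4.659 0.592 3.959
v -3.141 1.908 3.001
v -3.332 0.787 4.318
v -3.785 2.337 3.273
v -3.976 1.216 4.59
f 2 4 1
f 5 2 1
f 1 4 3
f 3 5 1
f 2 8 4
f 6 2 5
f 6 8 2
f 4 8 3
f 7 5 3
f 3 8 7
f 7 6 5
f 8 6 7
f 9 20 14
f 9 14 10
f 9 10 16
f 9 16 19
f 9 19 20
f 10 14 18
f 14 20 13
f 20 19 11
f 19 16 15
f 16 10 17
f 12 18 13
f 12 13 11
f 12 11 15
f 12 15 17
f 12 17 18
f 13 18 14
f 11 13 20
f 15 11 19
f 17 15 16
f 18 17 10
f 22 24 21
f 25 22 21
f 21 24 23
f 23 25 21
f 22 28 24
f 26 22 25
f 26 28 22
f 24 28 23
f 27 25 23
f 23 28 27
f 27 26 25
f 28 26 27



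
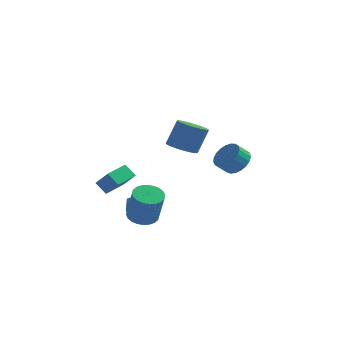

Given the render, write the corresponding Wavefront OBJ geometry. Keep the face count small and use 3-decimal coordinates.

v 1.98 3.924 -0.425
v 2.652 4.164 0.276
v 2.072 3.716 0.985
v 1.4 3.476 0.285
v 2.4 4.496 0.28
v 1.821 4.047 0.989
v 2.076 4.728 0.162
v 1.497 4.28 0.872
v 1.736 4.822 -0.057
v 1.156 4.373 0.653
v 1.437 4.76 -0.34
v 0.858 4.311 0.37
v 1.232 4.554 -0.637
v 0.653 4.105 0.073
v 1.157 4.239 -0.898
v 0.577 3.79 -0.188
v 1.223 3.869 -1.077
v 0.644 3.421 -0.367
v 1.421 3.51 -1.143
v 0.842 3.061 -0.433
v 1.715 3.221 -1.085
v 1.136 2.773 -0.375
v 2.055 3.055 -0.913
v 1.476 2.606 -0.203
v 2.382 3.038 -0.656
v 1.802 2.59 0.053
v 2.639 3.175 -0.36
v 2.06 2.727 0.35
v 2.782 3.442 -0.074
v 2.203 2.993 0.635
v 2.787 3.792 0.15
v 2.208 3.343 0.86
v -3.24 -1.447 -2.515
v -2.453 -1.466 -2.058
v -3.48 -0.419 -2.061
v -2.694 -0.437 -1.603
v -2.846 -1.063 -3.177
v -2.06 -1.081 -2.719
v -3.087 -0.034 -2.722
v -2.3 -0.053 -2.265
v -0.252 -0.446 2.43
v 0.484 0.015 2.02
v 0.968 0.646 3.601
v 0.232 0.186 4.01
v 0.14 0.319 2.003
v 0.625 0.951 3.584
v -0.293 0.449 2.084
v 0.192 1.081 3.665
v -0.717 0.374 2.245
v -0.232 1.005 3.825
v -1.035 0.11 2.447
v -0.55 0.742 4.028
v -1.173 -0.28 2.646
v -0.688 0.352 4.226
v -1.1 -0.709 2.795
v -0.616 -0.077 4.376
v -0.834 -1.077 2.86
v -0.349 -0.445 4.441
v -0.434 -1.301 2.827
v 0.051 -0.669 4.408
v 0.008 -1.329 2.703
v 0.493 -0.697 4.283
v 0.39 -1.154 2.516
v 0.875 -0.523 4.097
v 0.624 -0.818 2.309
v 1.109 -0.186 3.89
v 0.658 -0.396 2.13
v 1.143 0.236 3.711
v -3.548 -4.167 0.181
v -4.21 -3.947 0.826
v -2.957 -2.83 0.332
v -3.619 -2.61 0.977
v -2.681 -4.67 1.243
v -3.343 -4.45 1.888
v -2.09 -3.333 1.394
v -2.752 -3.113 2.039
v -2.029 -2.252 -2.28
v -1.436 -2.888 -2.61
v -0.917 -3.443 -0.61
v -1.511 -2.808 -0.28
v -1.221 -2.596 -2.585
v -0.702 -3.151 -0.585
v -1.129 -2.252 -2.514
v -0.61 -2.807 -0.513
v -1.175 -1.909 -2.407
v -0.656 -2.464 -0.406
v -1.35 -1.617 -2.28
v -0.831 -2.172 -0.28
v -1.629 -1.423 -2.154
v -1.11 -1.978 -0.153
v -1.969 -1.354 -2.047
v -1.45 -1.909 -0.046
v -2.318 -1.423 -1.975
v -1.799 -1.978 0.025
v -2.623 -1.617 -1.95
v -2.104 -2.172 0.05
v -2.838 -1.909 -1.975
v -2.319 -2.464 0.025
v -2.93 -2.253 -2.047
v -2.411 -2.808 -0.046
v -2.884 -2.596 -2.154
v -2.365 -3.151 -0.153
v -2.709 -2.888 -2.28
v -2.19 -3.443 -0.28
v -2.43 -3.082 -2.407
v -1.911 -3.637 -0.406
v -2.09 -3.151 -2.514
v -1.571 -3.706 -0.513
v -1.741 -3.082 -2.585
v -1.222 -3.637 -0.585
f 2 1 5
f 2 5 3
f 3 5 6
f 3 6 4
f 5 1 7
f 5 7 6
f 6 7 8
f 6 8 4
f 7 1 9
f 7 9 8
f 8 9 10
f 8 10 4
f 9 1 11
f 9 11 10
f 10 11 12
f 10 12 4
f 11 1 13
f 11 13 12
f 12 13 14
f 12 14 4
f 13 1 15
f 13 15 14
f 14 15 16
f 14 16 4
f 15 1 17
f 15 17 16
f 16 17 18
f 16 18 4
f 17 1 19
f 17 19 18
f 18 19 20
f 18 20 4
f 19 1 21
f 19 21 20
f 20 21 22
f 20 22 4
f 21 1 23
f 21 23 22
f 22 23 24
f 22 24 4
f 23 1 25
f 23 25 24
f 24 25 26
f 24 26 4
f 25 1 27
f 25 27 26
f 26 27 28
f 26 28 4
f 27 1 29
f 27 29 28
f 28 29 30
f 28 30 4
f 29 1 31
f 29 31 30
f 30 31 32
f 30 32 4
f 31 1 2
f 31 2 32
f 32 2 3
f 32 3 4
f 34 36 33
f 37 34 33
f 33 36 35
f 35 37 33
f 34 40 36
f 38 34 37
f 38 40 34
f 36 40 35
f 39 37 35
f 35 40 39
f 39 38 37
f 40 38 39
f 42 41 45
f 42 45 43
f 43 45 46
f 43 46 44
f 45 41 47
f 45 47 46
f 46 47 48
f 46 48 44
f 47 41 49
f 47 49 48
f 48 49 50
f 48 50 44
f 49 41 51
f 49 51 50
f 50 51 52
f 50 52 44
f 51 41 53
f 51 53 52
f 52 53 54
f 52 54 44
f 53 41 55
f 53 55 54
f 54 55 56
f 54 56 44
f 55 41 57
f 55 57 56
f 56 57 58
f 56 58 44
f 57 41 59
f 57 59 58
f 58 59 60
f 58 60 44
f 59 41 61
f 59 61 60
f 60 61 62
f 60 62 44
f 61 41 63
f 61 63 62
f 62 63 64
f 62 64 44
f 63 41 65
f 63 65 64
f 64 65 66
f 64 66 44
f 65 41 67
f 65 67 66
f 66 67 68
f 66 68 44
f 67 41 42
f 67 42 68
f 68 42 43
f 68 43 44
f 70 72 69
f 73 70 69
f 69 72 71
f 71 73 69
f 70 76 72
f 74 70 73
f 74 76 70
f 72 76 71
f 75 73 71
f 71 76 75
f 75 74 73
f 76 74 75
f 78 77 81
f 78 81 79
f 79 81 82
f 79 82 80
f 81 77 83
f 81 83 82
f 82 83 84
f 82 84 80
f 83 77 85
f 83 85 84
f 84 85 86
f 84 86 80
f 85 77 87
f 85 87 86
f 86 87 88
f 86 88 80
f 87 77 89
f 87 89 88
f 88 89 90
f 88 90 80
f 89 77 91
f 89 91 90
f 90 91 92
f 90 92 80
f 91 77 93
f 91 93 92
f 92 93 94
f 92 94 80
f 93 77 95
f 93 95 94
f 94 95 96
f 94 96 80
f 95 77 97
f 95 97 96
f 96 97 98
f 96 98 80
f 97 77 99
f 97 99 98
f 98 99 100
f 98 100 80
f 99 77 101
f 99 101 100
f 100 101 102
f 100 102 80
f 101 77 103
f 101 103 102
f 102 103 104
f 102 104 80
f 103 77 105
f 103 105 104
f 104 105 106
f 104 106 80
f 105 77 107
f 105 107 106
f 106 107 108
f 106 108 80
f 107 77 109
f 107 109 108
f 108 109 110
f 108 110 80
f 109 77 78
f 109 78 110
f 110 78 79
f 110 79 80



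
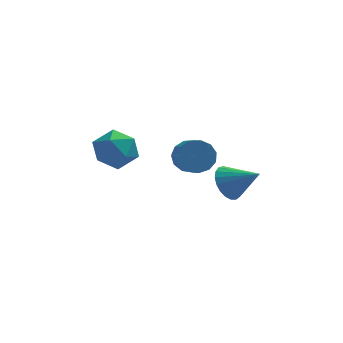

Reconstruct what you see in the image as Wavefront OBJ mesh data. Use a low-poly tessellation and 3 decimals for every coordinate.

v 0.807 -0.22 -1.388
v 1.331 -0.47 -2.049
v 1.537 -1.35 -1.553
v 1.013 -1.1 -0.892
v 1.618 -0.223 -1.729
v 1.824 -1.102 -1.233
v 1.648 0.025 -1.301
v 1.853 -0.854 -0.805
v 1.41 0.195 -0.9
v 1.616 -0.684 -0.405
v 0.981 0.234 -0.654
v 1.187 -0.646 -0.159
v 0.497 0.128 -0.641
v 0.703 -0.752 -0.146
v 0.111 -0.089 -0.865
v 0.317 -0.968 -0.37
v -0.054 -0.347 -1.255
v 0.152 -1.226 -0.76
v 0.055 -0.565 -1.687
v 0.261 -1.444 -1.192
v 0.402 -0.674 -2.024
v 0.608 -1.553 -1.529
v 0.878 -0.638 -2.159
v 1.084 -1.518 -1.663
v 2.459 0.862 -3.738
v 2.964 0.739 -4.545
v 3.781 0.278 -2.822
v 3.059 1.113 -4.444
v 3.051 1.444 -4.22
v 2.94 1.674 -3.914
v 2.746 1.764 -3.576
v 2.502 1.697 -3.267
v 2.251 1.487 -3.039
v 2.036 1.168 -2.932
v 1.895 0.796 -2.964
v 1.85 0.436 -3.13
v 1.911 0.149 -3.401
v 2.067 -0.015 -3.73
v 2.291 -0.027 -4.06
v 2.543 0.115 -4.335
v 2.782 0.386 -4.506
v -2.219 1.694 -2.616
v -1.433 1.028 -2.114
v -3.447 1.232 -1.306
v -2.661 0.566 -0.804
v -2.54 1.705 -0.79
v -1.781 1.991 -1.599
v -3.099 0.269 -1.821
v -2.34 0.555 -2.63
v -1.977 0.147 -1.623
v -1.631 1.035 -0.986
v -3.249 1.225 -2.434
v -2.903 2.113 -1.797
f 2 1 5
f 2 5 3
f 3 5 6
f 3 6 4
f 5 1 7
f 5 7 6
f 6 7 8
f 6 8 4
f 7 1 9
f 7 9 8
f 8 9 10
f 8 10 4
f 9 1 11
f 9 11 10
f 10 11 12
f 10 12 4
f 11 1 13
f 11 13 12
f 12 13 14
f 12 14 4
f 13 1 15
f 13 15 14
f 14 15 16
f 14 16 4
f 15 1 17
f 15 17 16
f 16 17 18
f 16 18 4
f 17 1 19
f 17 19 18
f 18 19 20
f 18 20 4
f 19 1 21
f 19 21 20
f 20 21 22
f 20 22 4
f 21 1 23
f 21 23 22
f 22 23 24
f 22 24 4
f 23 1 2
f 23 2 24
f 24 2 3
f 24 3 4
f 26 25 28
f 26 28 27
f 28 25 29
f 28 29 27
f 29 25 30
f 29 30 27
f 30 25 31
f 30 31 27
f 31 25 32
f 31 32 27
f 32 25 33
f 32 33 27
f 33 25 34
f 33 34 27
f 34 25 35
f 34 35 27
f 35 25 36
f 35 36 27
f 36 25 37
f 36 37 27
f 37 25 38
f 37 38 27
f 38 25 39
f 38 39 27
f 39 25 40
f 39 40 27
f 40 25 41
f 40 41 27
f 41 25 26
f 41 26 27
f 42 53 47
f 42 47 43
f 42 43 49
f 42 49 52
f 42 52 53
f 43 47 51
f 47 53 46
f 53 52 44
f 52 49 48
f 49 43 50
f 45 51 46
f 45 46 44
f 45 44 48
f 45 48 50
f 45 50 51
f 46 51 47
f 44 46 53
f 48 44 52
f 50 48 49
f 51 50 43



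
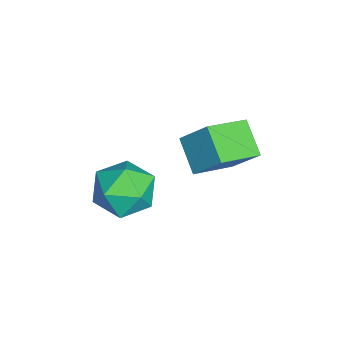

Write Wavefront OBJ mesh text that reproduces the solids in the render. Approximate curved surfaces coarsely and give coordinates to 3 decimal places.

v -1.367 -0.059 -1.116
v -1.009 0.709 -0.157
v -2.249 1.007 -1.641
v -1.892 1.775 -0.682
v -0.448 0.365 -1.798
v -0.091 1.133 -0.839
v -1.331 1.431 -2.323
v -0.973 2.199 -1.364
v -1.404 -0.756 -3.01
v -0.427 -1.083 -2.985
v -1.853 -2.157 -3.795
v -0.876 -2.484 -3.77
v -1.42 -2.419 -2.897
v -1.142 -1.554 -2.412
v -1.138 -1.686 -4.368
v -0.86 -0.821 -3.883
v -0.262 -1.658 -3.824
v -0.437 -2.111 -2.916
v -1.843 -1.129 -3.864
v -2.018 -1.582 -2.956
f 2 4 1
f 5 2 1
f 1 4 3
f 3 5 1
f 2 8 4
f 6 2 5
f 6 8 2
f 4 8 3
f 7 5 3
f 3 8 7
f 7 6 5
f 8 6 7
f 9 20 14
f 9 14 10
f 9 10 16
f 9 16 19
f 9 19 20
f 10 14 18
f 14 20 13
f 20 19 11
f 19 16 15
f 16 10 17
f 12 18 13
f 12 13 11
f 12 11 15
f 12 15 17
f 12 17 18
f 13 18 14
f 11 13 20
f 15 11 19
f 17 15 16
f 18 17 10



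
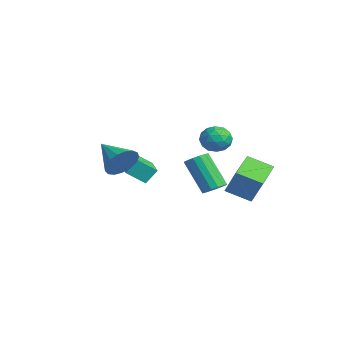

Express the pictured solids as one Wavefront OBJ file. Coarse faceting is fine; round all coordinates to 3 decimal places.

v -0.147 2.259 -1.3
v 0.419 2.223 -0.962
v -0.648 1.665 0.759
v -1.213 1.701 0.42
v 0.313 2.545 -0.923
v -0.754 1.988 0.798
v 0.084 2.791 -0.985
v -0.983 2.233 0.736
v -0.207 2.894 -1.132
v -1.274 2.337 0.589
v -0.481 2.827 -1.324
v -1.548 2.27 0.397
v -0.666 2.608 -1.509
v -1.733 2.05 0.211
v -0.712 2.295 -1.639
v -1.779 1.737 0.082
v -0.606 1.972 -1.678
v -1.673 1.415 0.043
v -0.377 1.727 -1.616
v -1.444 1.169 0.105
v -0.086 1.623 -1.469
v -1.153 1.066 0.252
v 0.188 1.69 -1.277
v -0.879 1.133 0.444
v 0.373 1.91 -1.091
v -0.694 1.352 0.629
v -4.041 4.251 0.588
v -3.236 4.224 0.253
v -3.904 2.916 1.027
v -3.099 2.889 0.692
v -3.264 3.386 1.389
v -3.349 4.211 1.118
v -3.791 2.929 0.162
v -3.876 3.754 -0.109
v -3.081 3.407 -0.01
v -2.756 3.689 0.748
v -4.384 3.451 0.532
v -4.059 3.733 1.29
v -3.651 4.355 0.382
v -3.489 2.785 0.898
v -3.587 3.077 1.308
v -3.113 3.061 1.111
v -3.717 4.347 0.891
v -3.244 4.331 0.694
v -3.261 3.839 1.362
v -3.896 2.809 0.586
v -3.423 2.793 0.389
v -4.027 4.079 0.169
v -3.553 4.063 -0.028
v -3.879 3.301 -0.082
v -3.086 3.858 0.03
v -3.006 3.073 0.288
v -3.412 3.097 -0.024
v -3.462 3.582 -0.183
v -2.895 4.024 0.476
v -2.814 3.24 0.734
v -2.912 3.532 1.144
v -2.962 4.017 0.985
v -2.804 3.544 0.321
v -4.326 3.9 0.546
v -4.245 3.116 0.804
v -4.178 3.123 0.295
v -4.228 3.608 0.136
v -4.134 4.067 0.992
v -4.054 3.282 1.25
v -3.678 3.558 1.463
v -3.728 4.043 1.304
v -4.336 3.596 0.959
v -4.39 -0.049 -1.684
v -4.654 -0.966 -0.973
v -4.366 0.541 -0.915
v -4.63 -0.376 -0.204
v -2.47 -0.424 -1.456
v -2.734 -1.341 -0.745
v -2.446 0.166 -0.687
v -2.71 -0.751 0.024
v 1.749 2.042 -0.685
v 2.581 2.265 0.746
v 0.577 3.063 -0.163
v 1.408 3.285 1.268
v 2.432 3.115 -1.248
v 3.263 3.337 0.183
v 1.259 4.135 -0.726
v 2.091 4.358 0.705
v 0.282 -2.458 1.149
v 0.763 -2.821 1.87
v -1.242 -3.002 1.891
v 0.676 -2.399 2
v 0.498 -1.991 1.935
v 0.271 -1.69 1.69
v 0.047 -1.564 1.321
v -0.124 -1.644 0.912
v -0.202 -1.91 0.558
v -0.169 -2.302 0.339
v -0.033 -2.729 0.305
v 0.176 -3.095 0.465
v 0.408 -3.314 0.782
v 0.612 -3.338 1.182
v 0.74 -3.16 1.575
f 2 1 5
f 2 5 3
f 3 5 6
f 3 6 4
f 5 1 7
f 5 7 6
f 6 7 8
f 6 8 4
f 7 1 9
f 7 9 8
f 8 9 10
f 8 10 4
f 9 1 11
f 9 11 10
f 10 11 12
f 10 12 4
f 11 1 13
f 11 13 12
f 12 13 14
f 12 14 4
f 13 1 15
f 13 15 14
f 14 15 16
f 14 16 4
f 15 1 17
f 15 17 16
f 16 17 18
f 16 18 4
f 17 1 19
f 17 19 18
f 18 19 20
f 18 20 4
f 19 1 21
f 19 21 20
f 20 21 22
f 20 22 4
f 21 1 23
f 21 23 22
f 22 23 24
f 22 24 4
f 23 1 25
f 23 25 24
f 24 25 26
f 24 26 4
f 25 1 2
f 25 2 26
f 26 2 3
f 26 3 4
f 27 64 43
f 64 38 67
f 43 67 32
f 64 67 43
f 27 43 39
f 43 32 44
f 39 44 28
f 43 44 39
f 27 39 48
f 39 28 49
f 48 49 34
f 39 49 48
f 27 48 60
f 48 34 63
f 60 63 37
f 48 63 60
f 27 60 64
f 60 37 68
f 64 68 38
f 60 68 64
f 28 44 55
f 44 32 58
f 55 58 36
f 44 58 55
f 32 67 45
f 67 38 66
f 45 66 31
f 67 66 45
f 38 68 65
f 68 37 61
f 65 61 29
f 68 61 65
f 37 63 62
f 63 34 50
f 62 50 33
f 63 50 62
f 34 49 54
f 49 28 51
f 54 51 35
f 49 51 54
f 30 56 42
f 56 36 57
f 42 57 31
f 56 57 42
f 30 42 40
f 42 31 41
f 40 41 29
f 42 41 40
f 30 40 47
f 40 29 46
f 47 46 33
f 40 46 47
f 30 47 52
f 47 33 53
f 52 53 35
f 47 53 52
f 30 52 56
f 52 35 59
f 56 59 36
f 52 59 56
f 31 57 45
f 57 36 58
f 45 58 32
f 57 58 45
f 29 41 65
f 41 31 66
f 65 66 38
f 41 66 65
f 33 46 62
f 46 29 61
f 62 61 37
f 46 61 62
f 35 53 54
f 53 33 50
f 54 50 34
f 53 50 54
f 36 59 55
f 59 35 51
f 55 51 28
f 59 51 55
f 70 72 69
f 73 70 69
f 69 72 71
f 71 73 69
f 70 76 72
f 74 70 73
f 74 76 70
f 72 76 71
f 75 73 71
f 71 76 75
f 75 74 73
f 76 74 75
f 78 80 77
f 81 78 77
f 77 80 79
f 79 81 77
f 78 84 80
f 82 78 81
f 82 84 78
f 80 84 79
f 83 81 79
f 79 84 83
f 83 82 81
f 84 82 83
f 86 85 88
f 86 88 87
f 88 85 89
f 88 89 87
f 89 85 90
f 89 90 87
f 90 85 91
f 90 91 87
f 91 85 92
f 91 92 87
f 92 85 93
f 92 93 87
f 93 85 94
f 93 94 87
f 94 85 95
f 94 95 87
f 95 85 96
f 95 96 87
f 96 85 97
f 96 97 87
f 97 85 98
f 97 98 87
f 98 85 99
f 98 99 87
f 99 85 86
f 99 86 87



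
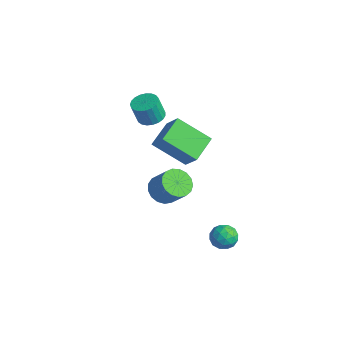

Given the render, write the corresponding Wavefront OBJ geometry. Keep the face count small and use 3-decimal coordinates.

v 2.85 -2.384 -3.421
v 3.527 -2.214 -3.809
v 3.373 -3.486 -2.991
v 4.05 -3.316 -3.379
v 3.833 -2.881 -2.744
v 3.51 -2.2 -3.011
v 3.39 -3.5 -3.789
v 3.067 -2.819 -4.056
v 3.861 -2.904 -4.037
v 4.135 -2.521 -3.391
v 2.765 -3.179 -3.409
v 3.039 -2.796 -2.763
v 3.142 -2.203 -3.653
v 3.758 -3.497 -3.147
v 3.63 -3.242 -2.774
v 4.028 -3.142 -3.002
v 3.132 -2.194 -3.184
v 3.531 -2.094 -3.412
v 3.71 -2.486 -2.786
v 3.369 -3.606 -3.388
v 3.768 -3.506 -3.616
v 2.872 -2.558 -3.798
v 3.27 -2.458 -4.026
v 3.19 -3.214 -4.014
v 3.737 -2.508 -4.015
v 4.045 -3.155 -3.762
v 3.657 -3.264 -4.003
v 3.467 -2.864 -4.16
v 3.898 -2.283 -3.635
v 4.206 -2.93 -3.382
v 4.078 -2.675 -3.009
v 3.888 -2.275 -3.166
v 4.094 -2.688 -3.769
v 2.694 -2.77 -3.418
v 3.002 -3.417 -3.165
v 3.012 -3.425 -3.634
v 2.822 -3.025 -3.791
v 2.855 -2.545 -3.038
v 3.163 -3.192 -2.785
v 3.433 -2.836 -2.64
v 3.243 -2.436 -2.797
v 2.806 -3.012 -3.031
v -3.576 -2.608 1.414
v -2.887 -2.966 1.343
v -2.955 -3.351 2.614
v -3.644 -2.992 2.686
v -2.799 -2.669 1.437
v -2.867 -3.054 2.709
v -2.845 -2.361 1.528
v -2.913 -2.746 2.799
v -3.017 -2.096 1.599
v -3.085 -2.48 2.87
v -3.286 -1.919 1.638
v -3.354 -2.304 2.91
v -3.606 -1.861 1.639
v -3.674 -2.246 2.91
v -3.92 -1.933 1.6
v -3.988 -2.317 2.872
v -4.174 -2.121 1.53
v -4.242 -2.505 2.801
v -4.325 -2.393 1.439
v -4.393 -2.778 2.711
v -4.347 -2.702 1.344
v -4.415 -3.087 2.616
v -4.235 -2.995 1.262
v -4.303 -3.38 2.533
v -4.01 -3.221 1.205
v -4.078 -3.606 2.477
v -3.709 -3.341 1.185
v -3.777 -3.726 2.457
v -3.385 -3.334 1.205
v -3.453 -3.719 2.476
v -3.094 -3.202 1.26
v -3.163 -3.586 2.532
v -0.85 -3.686 -2.246
v -0.157 -3.621 -2.848
v 0.822 -3.389 -1.696
v 0.13 -3.454 -1.094
v -0.301 -3.207 -2.808
v 0.678 -2.975 -1.656
v -0.572 -2.902 -2.64
v 0.408 -2.67 -1.488
v -0.906 -2.778 -2.382
v 0.074 -2.546 -1.229
v -1.227 -2.861 -2.092
v -0.247 -2.629 -0.939
v -1.461 -3.133 -1.838
v -0.482 -2.901 -0.685
v -1.556 -3.532 -1.677
v -0.577 -3.3 -0.525
v -1.489 -3.966 -1.647
v -0.509 -3.734 -0.494
v -1.275 -4.336 -1.754
v -0.296 -4.104 -0.601
v -0.964 -4.557 -1.974
v 0.015 -4.325 -0.821
v -0.627 -4.579 -2.256
v 0.353 -4.347 -1.104
v -0.34 -4.395 -2.536
v 0.639 -4.163 -1.384
v -0.171 -4.05 -2.75
v 0.808 -3.818 -1.597
v 1.253 -3.723 1.264
v -0.059 -4.9 2.512
v 0.591 -2.365 1.848
v -0.721 -3.541 3.097
v 2.221 -3.699 2.303
v 0.909 -4.875 3.552
v 1.559 -2.34 2.888
v 0.247 -3.517 4.136
f 1 38 17
f 38 12 41
f 17 41 6
f 38 41 17
f 1 17 13
f 17 6 18
f 13 18 2
f 17 18 13
f 1 13 22
f 13 2 23
f 22 23 8
f 13 23 22
f 1 22 34
f 22 8 37
f 34 37 11
f 22 37 34
f 1 34 38
f 34 11 42
f 38 42 12
f 34 42 38
f 2 18 29
f 18 6 32
f 29 32 10
f 18 32 29
f 6 41 19
f 41 12 40
f 19 40 5
f 41 40 19
f 12 42 39
f 42 11 35
f 39 35 3
f 42 35 39
f 11 37 36
f 37 8 24
f 36 24 7
f 37 24 36
f 8 23 28
f 23 2 25
f 28 25 9
f 23 25 28
f 4 30 16
f 30 10 31
f 16 31 5
f 30 31 16
f 4 16 14
f 16 5 15
f 14 15 3
f 16 15 14
f 4 14 21
f 14 3 20
f 21 20 7
f 14 20 21
f 4 21 26
f 21 7 27
f 26 27 9
f 21 27 26
f 4 26 30
f 26 9 33
f 30 33 10
f 26 33 30
f 5 31 19
f 31 10 32
f 19 32 6
f 31 32 19
f 3 15 39
f 15 5 40
f 39 40 12
f 15 40 39
f 7 20 36
f 20 3 35
f 36 35 11
f 20 35 36
f 9 27 28
f 27 7 24
f 28 24 8
f 27 24 28
f 10 33 29
f 33 9 25
f 29 25 2
f 33 25 29
f 44 43 47
f 44 47 45
f 45 47 48
f 45 48 46
f 47 43 49
f 47 49 48
f 48 49 50
f 48 50 46
f 49 43 51
f 49 51 50
f 50 51 52
f 50 52 46
f 51 43 53
f 51 53 52
f 52 53 54
f 52 54 46
f 53 43 55
f 53 55 54
f 54 55 56
f 54 56 46
f 55 43 57
f 55 57 56
f 56 57 58
f 56 58 46
f 57 43 59
f 57 59 58
f 58 59 60
f 58 60 46
f 59 43 61
f 59 61 60
f 60 61 62
f 60 62 46
f 61 43 63
f 61 63 62
f 62 63 64
f 62 64 46
f 63 43 65
f 63 65 64
f 64 65 66
f 64 66 46
f 65 43 67
f 65 67 66
f 66 67 68
f 66 68 46
f 67 43 69
f 67 69 68
f 68 69 70
f 68 70 46
f 69 43 71
f 69 71 70
f 70 71 72
f 70 72 46
f 71 43 73
f 71 73 72
f 72 73 74
f 72 74 46
f 73 43 44
f 73 44 74
f 74 44 45
f 74 45 46
f 76 75 79
f 76 79 77
f 77 79 80
f 77 80 78
f 79 75 81
f 79 81 80
f 80 81 82
f 80 82 78
f 81 75 83
f 81 83 82
f 82 83 84
f 82 84 78
f 83 75 85
f 83 85 84
f 84 85 86
f 84 86 78
f 85 75 87
f 85 87 86
f 86 87 88
f 86 88 78
f 87 75 89
f 87 89 88
f 88 89 90
f 88 90 78
f 89 75 91
f 89 91 90
f 90 91 92
f 90 92 78
f 91 75 93
f 91 93 92
f 92 93 94
f 92 94 78
f 93 75 95
f 93 95 94
f 94 95 96
f 94 96 78
f 95 75 97
f 95 97 96
f 96 97 98
f 96 98 78
f 97 75 99
f 97 99 98
f 98 99 100
f 98 100 78
f 99 75 101
f 99 101 100
f 100 101 102
f 100 102 78
f 101 75 76
f 101 76 102
f 102 76 77
f 102 77 78
f 104 106 103
f 107 104 103
f 103 106 105
f 105 107 103
f 104 110 106
f 108 104 107
f 108 110 104
f 106 110 105
f 109 107 105
f 105 110 109
f 109 108 107
f 110 108 109

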